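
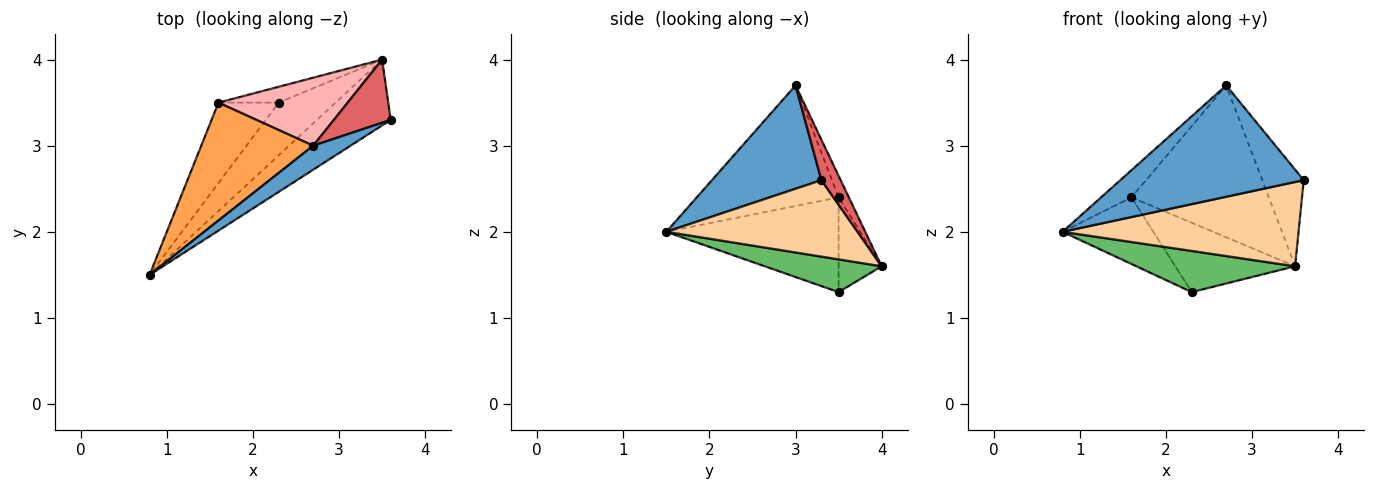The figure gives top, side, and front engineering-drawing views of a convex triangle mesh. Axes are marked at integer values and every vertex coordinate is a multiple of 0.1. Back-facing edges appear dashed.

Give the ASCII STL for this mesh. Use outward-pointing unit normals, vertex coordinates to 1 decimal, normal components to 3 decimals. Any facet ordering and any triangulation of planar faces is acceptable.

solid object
 facet normal 0.504 -0.844 0.182
  outer loop
   vertex 2.7 3.0 3.7
   vertex 0.8 1.5 2.0
   vertex 3.6 3.3 2.6
  endloop
 endfacet
 facet normal -0.771 0.406 -0.491
  outer loop
   vertex 1.6 3.5 2.4
   vertex 2.3 3.5 1.3
   vertex 0.8 1.5 2.0
  endloop
 endfacet
 facet normal -0.724 0.155 0.672
  outer loop
   vertex 1.6 3.5 2.4
   vertex 0.8 1.5 2.0
   vertex 2.7 3.0 3.7
  endloop
 endfacet
 facet normal 0.538 -0.664 -0.519
  outer loop
   vertex 3.5 4.0 1.6
   vertex 3.6 3.3 2.6
   vertex 0.8 1.5 2.0
  endloop
 endfacet
 facet normal 0.413 -0.561 -0.717
  outer loop
   vertex 3.5 4.0 1.6
   vertex 0.8 1.5 2.0
   vertex 2.3 3.5 1.3
  endloop
 endfacet
 facet normal -0.331 0.920 -0.210
  outer loop
   vertex 3.5 4.0 1.6
   vertex 2.3 3.5 1.3
   vertex 1.6 3.5 2.4
  endloop
 endfacet
 facet normal 0.363 0.780 0.510
  outer loop
   vertex 3.5 4.0 1.6
   vertex 2.7 3.0 3.7
   vertex 3.6 3.3 2.6
  endloop
 endfacet
 facet normal -0.068 0.911 0.408
  outer loop
   vertex 3.5 4.0 1.6
   vertex 1.6 3.5 2.4
   vertex 2.7 3.0 3.7
  endloop
 endfacet
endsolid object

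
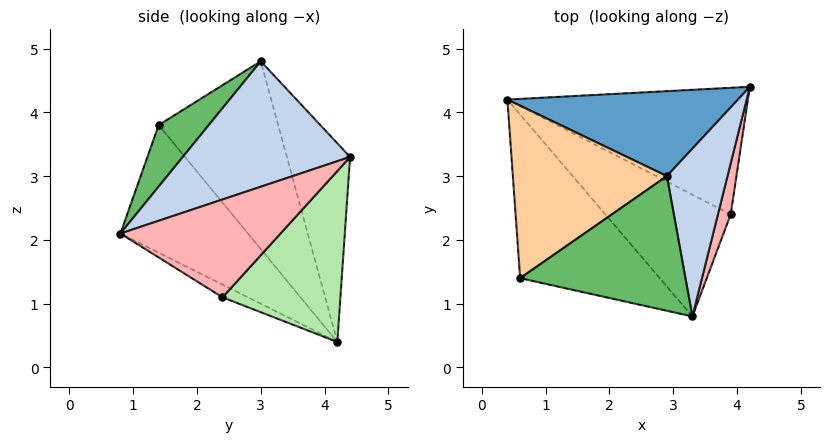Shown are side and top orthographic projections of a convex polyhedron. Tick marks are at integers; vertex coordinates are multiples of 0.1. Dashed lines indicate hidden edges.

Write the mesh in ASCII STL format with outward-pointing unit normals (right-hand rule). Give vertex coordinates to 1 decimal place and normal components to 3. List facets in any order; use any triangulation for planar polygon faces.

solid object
 facet normal -0.376 0.817 0.437
  outer loop
   vertex 2.9 3.0 4.8
   vertex 4.2 4.4 3.3
   vertex 0.4 4.2 0.4
  endloop
 endfacet
 facet normal 0.844 -0.347 0.408
  outer loop
   vertex 2.9 3.0 4.8
   vertex 3.3 0.8 2.1
   vertex 4.2 4.4 3.3
  endloop
 endfacet
 facet normal -0.490 -0.687 -0.537
  outer loop
   vertex 0.6 1.4 3.8
   vertex 0.4 4.2 0.4
   vertex 3.3 0.8 2.1
  endloop
 endfacet
 facet normal -0.629 0.582 0.516
  outer loop
   vertex 0.6 1.4 3.8
   vertex 2.9 3.0 4.8
   vertex 0.4 4.2 0.4
  endloop
 endfacet
 facet normal 0.236 -0.736 0.635
  outer loop
   vertex 0.6 1.4 3.8
   vertex 3.3 0.8 2.1
   vertex 2.9 3.0 4.8
  endloop
 endfacet
 facet normal 0.450 0.629 -0.633
  outer loop
   vertex 3.9 2.4 1.1
   vertex 0.4 4.2 0.4
   vertex 4.2 4.4 3.3
  endloop
 endfacet
 facet normal -0.087 -0.504 -0.859
  outer loop
   vertex 3.9 2.4 1.1
   vertex 3.3 0.8 2.1
   vertex 0.4 4.2 0.4
  endloop
 endfacet
 facet normal 0.952 -0.279 0.124
  outer loop
   vertex 3.9 2.4 1.1
   vertex 4.2 4.4 3.3
   vertex 3.3 0.8 2.1
  endloop
 endfacet
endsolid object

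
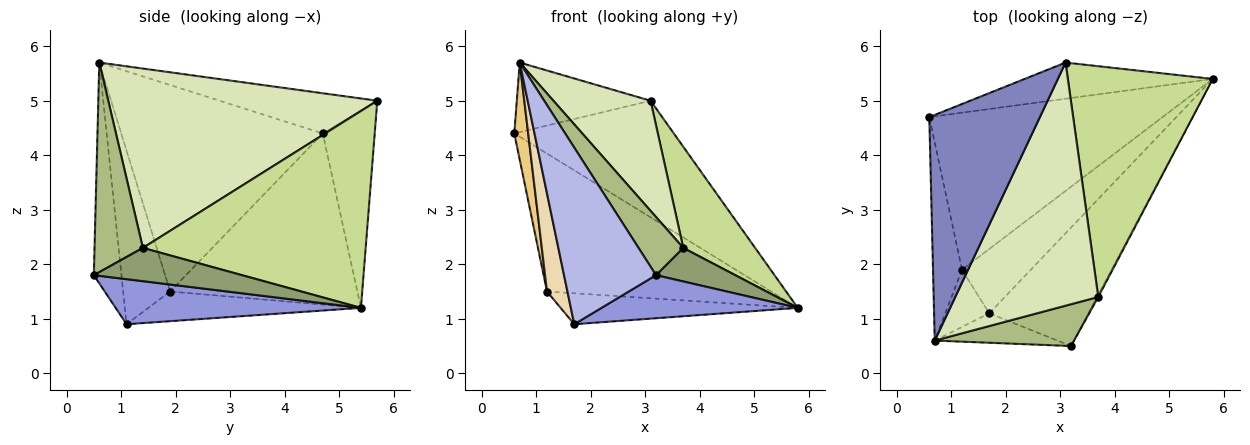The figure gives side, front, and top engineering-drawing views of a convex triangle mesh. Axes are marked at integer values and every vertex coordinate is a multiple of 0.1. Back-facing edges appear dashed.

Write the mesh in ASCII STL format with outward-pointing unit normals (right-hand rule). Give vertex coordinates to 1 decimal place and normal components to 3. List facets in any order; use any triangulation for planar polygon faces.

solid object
 facet normal -0.297 0.912 -0.283
  outer loop
   vertex 3.1 5.7 5.0
   vertex 5.8 5.4 1.2
   vertex 0.6 4.7 4.4
  endloop
 endfacet
 facet normal -0.328 0.278 0.903
  outer loop
   vertex 3.1 5.7 5.0
   vertex 0.6 4.7 4.4
   vertex 0.7 0.6 5.7
  endloop
 endfacet
 facet normal 0.393 -0.314 -0.864
  outer loop
   vertex 1.7 1.1 0.9
   vertex 5.8 5.4 1.2
   vertex 3.2 0.5 1.8
  endloop
 endfacet
 facet normal -0.284 -0.946 -0.158
  outer loop
   vertex 1.7 1.1 0.9
   vertex 3.2 0.5 1.8
   vertex 0.7 0.6 5.7
  endloop
 endfacet
 facet normal 0.881 -0.472 -0.032
  outer loop
   vertex 3.7 1.4 2.3
   vertex 3.2 0.5 1.8
   vertex 5.8 5.4 1.2
  endloop
 endfacet
 facet normal 0.660 -0.610 0.439
  outer loop
   vertex 3.7 1.4 2.3
   vertex 0.7 0.6 5.7
   vertex 3.2 0.5 1.8
  endloop
 endfacet
 facet normal 0.780 -0.251 0.574
  outer loop
   vertex 3.7 1.4 2.3
   vertex 5.8 5.4 1.2
   vertex 3.1 5.7 5.0
  endloop
 endfacet
 facet normal 0.752 -0.272 0.600
  outer loop
   vertex 3.7 1.4 2.3
   vertex 3.1 5.7 5.0
   vertex 0.7 0.6 5.7
  endloop
 endfacet
 facet normal -0.483 0.578 -0.658
  outer loop
   vertex 1.2 1.9 1.5
   vertex 0.6 4.7 4.4
   vertex 5.8 5.4 1.2
  endloop
 endfacet
 facet normal -0.362 0.404 -0.840
  outer loop
   vertex 1.2 1.9 1.5
   vertex 5.8 5.4 1.2
   vertex 1.7 1.1 0.9
  endloop
 endfacet
 facet normal -0.988 -0.068 -0.139
  outer loop
   vertex 1.2 1.9 1.5
   vertex 0.7 0.6 5.7
   vertex 0.6 4.7 4.4
  endloop
 endfacet
 facet normal -0.893 -0.388 -0.227
  outer loop
   vertex 1.2 1.9 1.5
   vertex 1.7 1.1 0.9
   vertex 0.7 0.6 5.7
  endloop
 endfacet
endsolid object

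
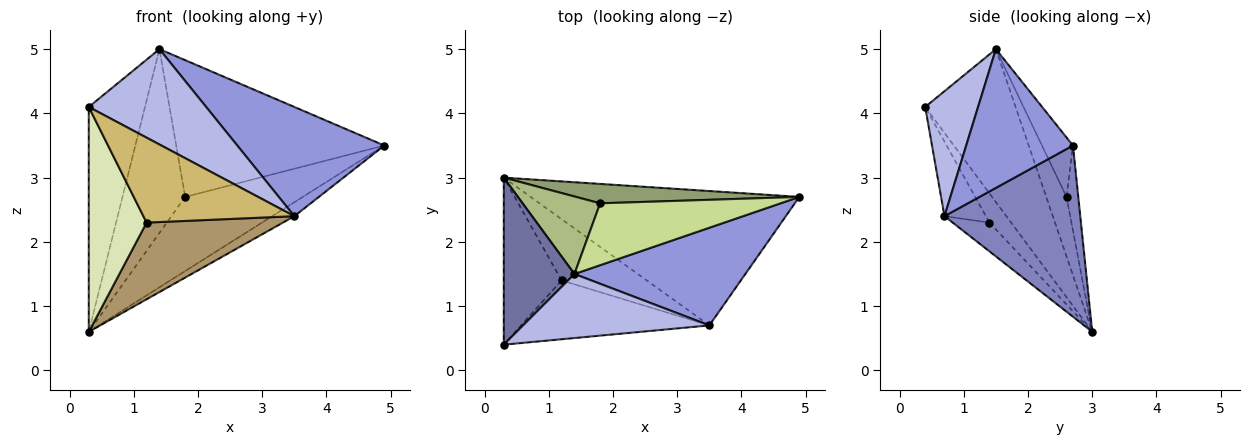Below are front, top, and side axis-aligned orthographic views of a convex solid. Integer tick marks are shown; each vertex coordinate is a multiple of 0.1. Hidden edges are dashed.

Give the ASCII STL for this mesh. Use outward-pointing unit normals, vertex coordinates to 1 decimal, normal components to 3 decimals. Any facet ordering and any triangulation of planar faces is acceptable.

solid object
 facet normal -0.790 0.492 0.365
  outer loop
   vertex 1.4 1.5 5.0
   vertex 0.3 3.0 0.6
   vertex 0.3 0.4 4.1
  endloop
 endfacet
 facet normal 0.535 0.087 -0.840
  outer loop
   vertex 3.5 0.7 2.4
   vertex 0.3 3.0 0.6
   vertex 4.9 2.7 3.5
  endloop
 endfacet
 facet normal 0.476 -0.656 0.586
  outer loop
   vertex 3.5 0.7 2.4
   vertex 4.9 2.7 3.5
   vertex 1.4 1.5 5.0
  endloop
 endfacet
 facet normal 0.350 -0.778 0.522
  outer loop
   vertex 3.5 0.7 2.4
   vertex 1.4 1.5 5.0
   vertex 0.3 0.4 4.1
  endloop
 endfacet
 facet normal -0.096 0.963 0.252
  outer loop
   vertex 1.8 2.6 2.7
   vertex 4.9 2.7 3.5
   vertex 0.3 3.0 0.6
  endloop
 endfacet
 facet normal -0.286 0.883 0.372
  outer loop
   vertex 1.8 2.6 2.7
   vertex 0.3 3.0 0.6
   vertex 1.4 1.5 5.0
  endloop
 endfacet
 facet normal -0.135 0.903 0.408
  outer loop
   vertex 1.8 2.6 2.7
   vertex 1.4 1.5 5.0
   vertex 4.9 2.7 3.5
  endloop
 endfacet
 facet normal -0.288 -0.769 -0.571
  outer loop
   vertex 1.2 1.4 2.3
   vertex 0.3 0.4 4.1
   vertex 0.3 3.0 0.6
  endloop
 endfacet
 facet normal -0.206 -0.765 -0.611
  outer loop
   vertex 1.2 1.4 2.3
   vertex 0.3 3.0 0.6
   vertex 3.5 0.7 2.4
  endloop
 endfacet
 facet normal -0.220 -0.802 -0.555
  outer loop
   vertex 1.2 1.4 2.3
   vertex 3.5 0.7 2.4
   vertex 0.3 0.4 4.1
  endloop
 endfacet
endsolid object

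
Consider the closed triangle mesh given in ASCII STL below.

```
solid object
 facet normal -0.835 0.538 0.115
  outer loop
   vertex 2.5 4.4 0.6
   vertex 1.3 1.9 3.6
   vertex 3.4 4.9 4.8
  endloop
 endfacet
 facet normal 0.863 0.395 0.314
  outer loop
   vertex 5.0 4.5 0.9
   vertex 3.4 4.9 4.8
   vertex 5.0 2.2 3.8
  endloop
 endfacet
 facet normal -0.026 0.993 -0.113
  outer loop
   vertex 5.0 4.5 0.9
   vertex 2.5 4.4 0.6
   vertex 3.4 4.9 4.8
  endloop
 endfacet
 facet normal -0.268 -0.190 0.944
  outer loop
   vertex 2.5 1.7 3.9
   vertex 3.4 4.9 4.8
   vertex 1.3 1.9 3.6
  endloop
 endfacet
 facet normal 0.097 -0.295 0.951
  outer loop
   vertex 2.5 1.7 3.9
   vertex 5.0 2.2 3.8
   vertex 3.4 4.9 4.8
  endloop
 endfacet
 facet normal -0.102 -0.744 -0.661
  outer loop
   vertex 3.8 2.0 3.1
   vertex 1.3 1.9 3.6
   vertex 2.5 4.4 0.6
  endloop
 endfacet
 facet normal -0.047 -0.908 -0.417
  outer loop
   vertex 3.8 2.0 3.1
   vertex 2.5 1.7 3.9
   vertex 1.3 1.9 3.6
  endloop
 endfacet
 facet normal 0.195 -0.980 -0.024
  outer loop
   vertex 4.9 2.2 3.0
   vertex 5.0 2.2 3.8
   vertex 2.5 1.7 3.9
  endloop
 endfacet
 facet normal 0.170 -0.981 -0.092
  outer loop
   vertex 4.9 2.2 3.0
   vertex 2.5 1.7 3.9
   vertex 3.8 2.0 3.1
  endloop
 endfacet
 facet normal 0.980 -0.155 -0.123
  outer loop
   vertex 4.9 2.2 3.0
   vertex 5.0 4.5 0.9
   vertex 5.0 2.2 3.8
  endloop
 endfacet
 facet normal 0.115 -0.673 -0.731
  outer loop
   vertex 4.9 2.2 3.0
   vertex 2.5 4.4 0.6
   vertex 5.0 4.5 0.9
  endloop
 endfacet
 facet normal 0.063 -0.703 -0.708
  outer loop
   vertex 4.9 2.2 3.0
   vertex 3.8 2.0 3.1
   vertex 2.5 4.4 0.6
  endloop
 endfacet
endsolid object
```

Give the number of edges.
18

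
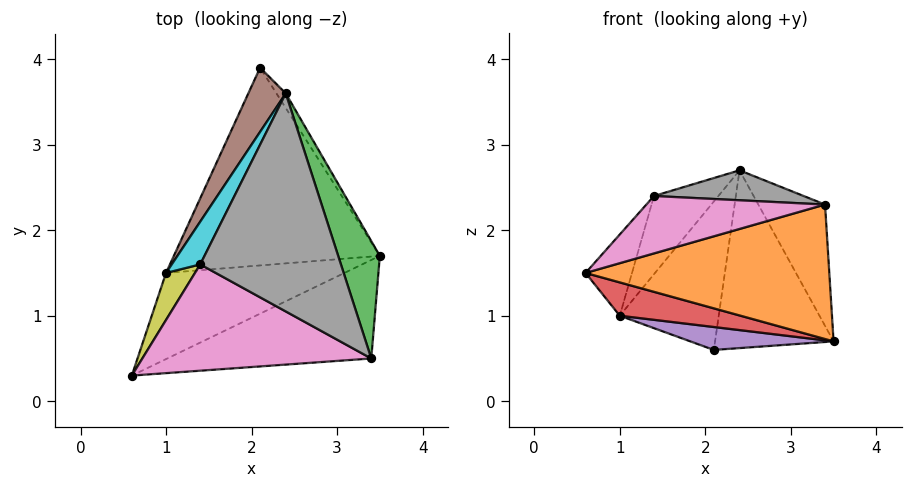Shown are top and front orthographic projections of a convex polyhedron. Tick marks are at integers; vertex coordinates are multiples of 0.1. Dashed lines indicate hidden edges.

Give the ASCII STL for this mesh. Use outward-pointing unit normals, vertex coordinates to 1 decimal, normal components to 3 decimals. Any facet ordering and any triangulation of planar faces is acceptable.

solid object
 facet normal 0.844 0.535 -0.044
  outer loop
   vertex 2.4 3.6 2.7
   vertex 3.5 1.7 0.7
   vertex 2.1 3.9 0.6
  endloop
 endfacet
 facet normal 0.221 -0.787 -0.576
  outer loop
   vertex 3.4 0.5 2.3
   vertex 0.6 0.3 1.5
   vertex 3.5 1.7 0.7
  endloop
 endfacet
 facet normal 0.929 0.266 0.258
  outer loop
   vertex 3.4 0.5 2.3
   vertex 3.5 1.7 0.7
   vertex 2.4 3.6 2.7
  endloop
 endfacet
 facet normal -0.083 -0.360 -0.929
  outer loop
   vertex 1.0 1.5 1.0
   vertex 3.5 1.7 0.7
   vertex 0.6 0.3 1.5
  endloop
 endfacet
 facet normal -0.109 -0.114 -0.987
  outer loop
   vertex 1.0 1.5 1.0
   vertex 2.1 3.9 0.6
   vertex 3.5 1.7 0.7
  endloop
 endfacet
 facet normal -0.881 0.435 0.188
  outer loop
   vertex 1.0 1.5 1.0
   vertex 2.4 3.6 2.7
   vertex 2.1 3.9 0.6
  endloop
 endfacet
 facet normal -0.212 -0.464 0.860
  outer loop
   vertex 1.4 1.6 2.4
   vertex 0.6 0.3 1.5
   vertex 3.4 0.5 2.3
  endloop
 endfacet
 facet normal -0.025 -0.136 0.990
  outer loop
   vertex 1.4 1.6 2.4
   vertex 3.4 0.5 2.3
   vertex 2.4 3.6 2.7
  endloop
 endfacet
 facet normal -0.892 0.392 0.227
  outer loop
   vertex 1.4 1.6 2.4
   vertex 1.0 1.5 1.0
   vertex 0.6 0.3 1.5
  endloop
 endfacet
 facet normal -0.885 0.409 0.224
  outer loop
   vertex 1.4 1.6 2.4
   vertex 2.4 3.6 2.7
   vertex 1.0 1.5 1.0
  endloop
 endfacet
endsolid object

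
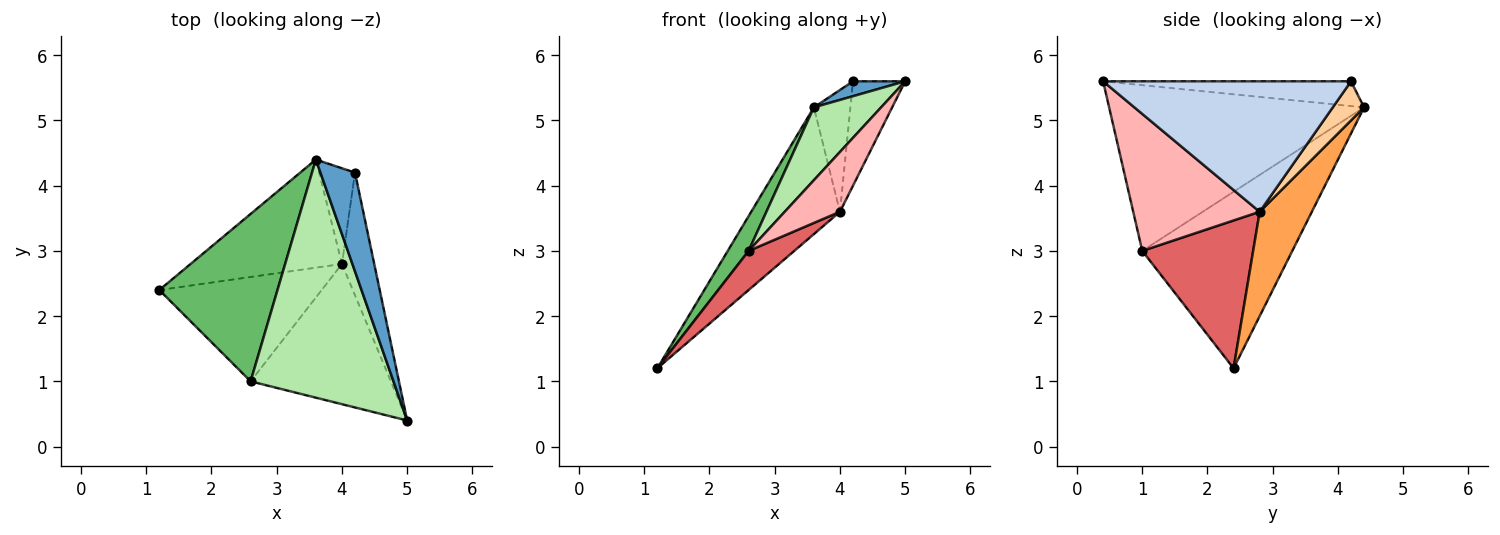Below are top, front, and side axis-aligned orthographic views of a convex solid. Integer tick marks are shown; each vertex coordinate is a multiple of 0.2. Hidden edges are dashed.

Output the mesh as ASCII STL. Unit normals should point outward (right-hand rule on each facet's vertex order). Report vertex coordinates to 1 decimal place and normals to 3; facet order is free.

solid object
 facet normal -0.578 -0.122 0.807
  outer loop
   vertex 3.6 4.4 5.2
   vertex 5.0 0.4 5.6
   vertex 4.2 4.2 5.6
  endloop
 endfacet
 facet normal 0.951 0.200 -0.235
  outer loop
   vertex 4.0 2.8 3.6
   vertex 4.2 4.2 5.6
   vertex 5.0 0.4 5.6
  endloop
 endfacet
 facet normal 0.409 0.694 -0.592
  outer loop
   vertex 4.0 2.8 3.6
   vertex 1.2 2.4 1.2
   vertex 3.6 4.4 5.2
  endloop
 endfacet
 facet normal 0.559 0.652 -0.512
  outer loop
   vertex 4.0 2.8 3.6
   vertex 3.6 4.4 5.2
   vertex 4.2 4.2 5.6
  endloop
 endfacet
 facet normal -0.825 -0.115 0.553
  outer loop
   vertex 2.6 1.0 3.0
   vertex 3.6 4.4 5.2
   vertex 1.2 2.4 1.2
  endloop
 endfacet
 facet normal -0.743 -0.196 0.640
  outer loop
   vertex 2.6 1.0 3.0
   vertex 5.0 0.4 5.6
   vertex 3.6 4.4 5.2
  endloop
 endfacet
 facet normal 0.649 -0.267 -0.712
  outer loop
   vertex 2.6 1.0 3.0
   vertex 1.2 2.4 1.2
   vertex 4.0 2.8 3.6
  endloop
 endfacet
 facet normal 0.668 -0.292 -0.684
  outer loop
   vertex 2.6 1.0 3.0
   vertex 4.0 2.8 3.6
   vertex 5.0 0.4 5.6
  endloop
 endfacet
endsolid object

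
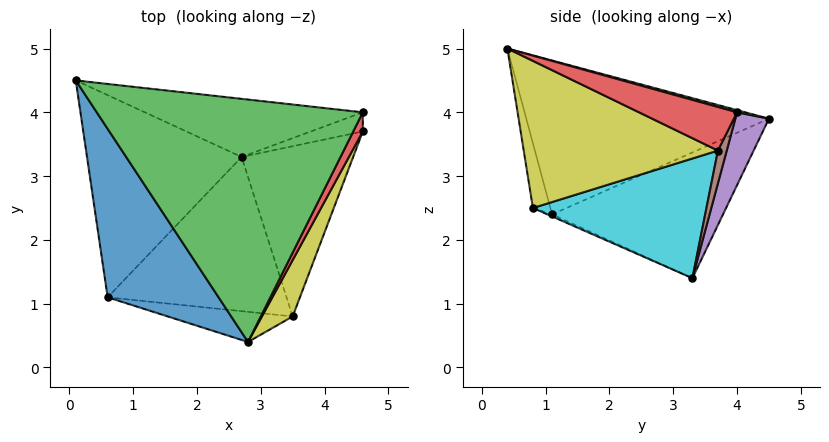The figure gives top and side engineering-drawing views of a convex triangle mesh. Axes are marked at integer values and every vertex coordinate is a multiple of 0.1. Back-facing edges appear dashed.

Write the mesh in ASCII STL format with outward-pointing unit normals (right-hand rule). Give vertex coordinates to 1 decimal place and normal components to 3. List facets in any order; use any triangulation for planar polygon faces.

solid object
 facet normal -0.759 -0.353 0.547
  outer loop
   vertex 0.6 1.1 2.4
   vertex 2.8 0.4 5.0
   vertex 0.1 4.5 3.9
  endloop
 endfacet
 facet normal -0.612 0.242 -0.753
  outer loop
   vertex 0.6 1.1 2.4
   vertex 0.1 4.5 3.9
   vertex 2.7 3.3 1.4
  endloop
 endfacet
 facet normal 0.008 0.264 0.964
  outer loop
   vertex 4.6 4.0 4.0
   vertex 0.1 4.5 3.9
   vertex 2.8 0.4 5.0
  endloop
 endfacet
 facet normal 0.898 -0.394 0.197
  outer loop
   vertex 4.6 4.0 4.0
   vertex 2.8 0.4 5.0
   vertex 4.6 3.7 3.4
  endloop
 endfacet
 facet normal 0.111 0.936 -0.333
  outer loop
   vertex 4.6 4.0 4.0
   vertex 2.7 3.3 1.4
   vertex 0.1 4.5 3.9
  endloop
 endfacet
 facet normal 0.272 0.861 -0.430
  outer loop
   vertex 4.6 4.0 4.0
   vertex 4.6 3.7 3.4
   vertex 2.7 3.3 1.4
  endloop
 endfacet
 facet normal -0.095 -0.978 -0.183
  outer loop
   vertex 3.5 0.8 2.5
   vertex 2.8 0.4 5.0
   vertex 0.6 1.1 2.4
  endloop
 endfacet
 facet normal -0.010 -0.406 -0.914
  outer loop
   vertex 3.5 0.8 2.5
   vertex 0.6 1.1 2.4
   vertex 2.7 3.3 1.4
  endloop
 endfacet
 facet normal 0.898 -0.399 0.188
  outer loop
   vertex 3.5 0.8 2.5
   vertex 4.6 3.7 3.4
   vertex 2.8 0.4 5.0
  endloop
 endfacet
 facet normal 0.730 -0.066 -0.680
  outer loop
   vertex 3.5 0.8 2.5
   vertex 2.7 3.3 1.4
   vertex 4.6 3.7 3.4
  endloop
 endfacet
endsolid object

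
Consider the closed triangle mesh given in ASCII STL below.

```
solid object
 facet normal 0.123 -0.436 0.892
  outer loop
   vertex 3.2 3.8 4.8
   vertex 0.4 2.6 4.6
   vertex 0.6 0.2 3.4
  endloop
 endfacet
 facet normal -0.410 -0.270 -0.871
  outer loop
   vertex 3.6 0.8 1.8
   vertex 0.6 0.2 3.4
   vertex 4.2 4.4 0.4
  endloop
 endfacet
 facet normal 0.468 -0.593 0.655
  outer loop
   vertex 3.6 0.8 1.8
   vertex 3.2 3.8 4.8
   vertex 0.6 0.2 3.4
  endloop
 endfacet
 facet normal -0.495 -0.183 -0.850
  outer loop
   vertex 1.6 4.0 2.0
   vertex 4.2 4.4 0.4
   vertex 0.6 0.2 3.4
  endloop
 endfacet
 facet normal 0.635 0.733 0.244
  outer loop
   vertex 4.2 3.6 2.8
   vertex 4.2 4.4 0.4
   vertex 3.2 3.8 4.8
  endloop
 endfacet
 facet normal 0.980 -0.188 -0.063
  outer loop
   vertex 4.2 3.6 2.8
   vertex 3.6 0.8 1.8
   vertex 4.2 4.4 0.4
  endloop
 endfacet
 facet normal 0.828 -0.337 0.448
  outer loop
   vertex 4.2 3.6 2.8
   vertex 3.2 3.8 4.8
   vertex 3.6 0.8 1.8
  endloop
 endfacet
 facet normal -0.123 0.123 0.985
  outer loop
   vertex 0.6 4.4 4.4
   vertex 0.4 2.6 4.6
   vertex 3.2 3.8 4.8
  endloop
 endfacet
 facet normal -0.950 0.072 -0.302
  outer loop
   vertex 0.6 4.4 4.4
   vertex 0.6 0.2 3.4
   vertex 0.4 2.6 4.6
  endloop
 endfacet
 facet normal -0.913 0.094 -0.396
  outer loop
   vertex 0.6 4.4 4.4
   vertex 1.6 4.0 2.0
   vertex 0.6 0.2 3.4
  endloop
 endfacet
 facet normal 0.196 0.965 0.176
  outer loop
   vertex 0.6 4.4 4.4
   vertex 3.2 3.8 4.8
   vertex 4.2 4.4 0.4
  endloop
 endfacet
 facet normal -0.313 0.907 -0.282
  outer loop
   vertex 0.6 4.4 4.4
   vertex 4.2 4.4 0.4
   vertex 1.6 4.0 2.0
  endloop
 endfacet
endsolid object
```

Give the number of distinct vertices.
8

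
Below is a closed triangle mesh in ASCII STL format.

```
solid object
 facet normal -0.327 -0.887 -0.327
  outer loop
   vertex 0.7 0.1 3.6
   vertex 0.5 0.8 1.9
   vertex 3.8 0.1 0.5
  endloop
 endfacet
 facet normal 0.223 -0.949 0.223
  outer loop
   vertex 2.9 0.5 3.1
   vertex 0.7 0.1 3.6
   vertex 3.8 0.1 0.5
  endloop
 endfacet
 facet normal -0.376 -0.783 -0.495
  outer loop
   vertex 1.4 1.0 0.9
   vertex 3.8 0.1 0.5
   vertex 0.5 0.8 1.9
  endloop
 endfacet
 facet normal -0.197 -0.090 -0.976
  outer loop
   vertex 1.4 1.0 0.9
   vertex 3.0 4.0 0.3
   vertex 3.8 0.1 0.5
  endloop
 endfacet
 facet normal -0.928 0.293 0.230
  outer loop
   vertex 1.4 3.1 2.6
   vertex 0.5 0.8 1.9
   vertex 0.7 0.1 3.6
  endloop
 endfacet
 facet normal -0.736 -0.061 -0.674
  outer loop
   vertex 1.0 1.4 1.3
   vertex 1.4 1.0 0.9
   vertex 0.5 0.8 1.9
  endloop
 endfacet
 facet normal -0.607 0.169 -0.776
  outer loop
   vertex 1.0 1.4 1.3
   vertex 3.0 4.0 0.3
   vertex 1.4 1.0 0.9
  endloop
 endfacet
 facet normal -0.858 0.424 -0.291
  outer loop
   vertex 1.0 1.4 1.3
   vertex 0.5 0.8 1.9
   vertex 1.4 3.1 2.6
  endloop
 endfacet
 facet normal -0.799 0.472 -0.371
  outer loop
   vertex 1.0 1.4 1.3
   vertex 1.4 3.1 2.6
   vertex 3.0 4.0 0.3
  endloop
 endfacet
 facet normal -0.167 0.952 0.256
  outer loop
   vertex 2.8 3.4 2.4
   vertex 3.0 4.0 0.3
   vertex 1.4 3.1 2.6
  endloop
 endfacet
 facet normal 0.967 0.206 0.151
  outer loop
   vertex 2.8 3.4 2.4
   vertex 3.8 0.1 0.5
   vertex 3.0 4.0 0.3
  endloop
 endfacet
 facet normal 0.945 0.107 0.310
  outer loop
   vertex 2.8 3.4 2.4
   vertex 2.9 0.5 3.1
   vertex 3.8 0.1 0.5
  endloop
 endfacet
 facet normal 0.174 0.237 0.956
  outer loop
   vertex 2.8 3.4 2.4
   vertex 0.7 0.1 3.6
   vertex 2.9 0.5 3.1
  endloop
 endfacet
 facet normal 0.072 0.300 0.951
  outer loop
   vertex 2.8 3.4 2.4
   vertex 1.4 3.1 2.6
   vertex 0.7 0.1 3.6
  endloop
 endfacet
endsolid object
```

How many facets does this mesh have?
14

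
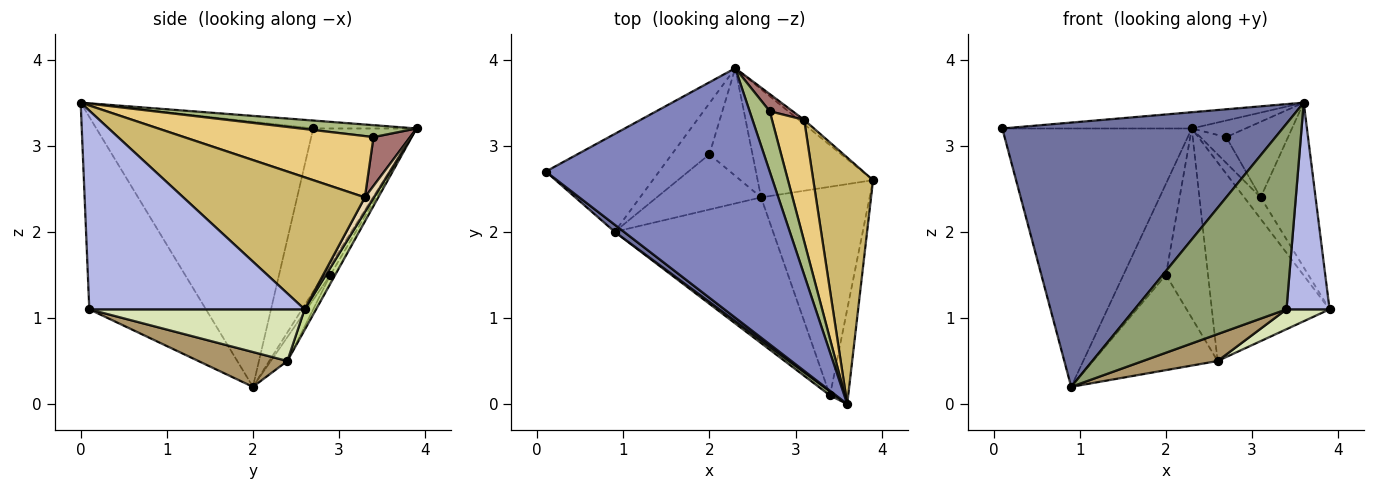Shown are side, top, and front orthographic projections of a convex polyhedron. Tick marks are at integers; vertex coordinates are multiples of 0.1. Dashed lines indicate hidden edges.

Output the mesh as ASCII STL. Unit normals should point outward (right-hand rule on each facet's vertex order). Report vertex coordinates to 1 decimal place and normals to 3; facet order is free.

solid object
 facet normal -0.612 -0.791 0.021
  outer loop
   vertex 0.9 2.0 0.2
   vertex 3.6 0.0 3.5
   vertex 0.1 2.7 3.2
  endloop
 endfacet
 facet normal -0.035 0.065 0.997
  outer loop
   vertex 2.3 3.9 3.2
   vertex 0.1 2.7 3.2
   vertex 3.6 0.0 3.5
  endloop
 endfacet
 facet normal -0.454 0.833 -0.316
  outer loop
   vertex 2.3 3.9 3.2
   vertex 0.9 2.0 0.2
   vertex 0.1 2.7 3.2
  endloop
 endfacet
 facet normal 0.977 -0.195 -0.090
  outer loop
   vertex 3.4 0.1 1.1
   vertex 3.9 2.6 1.1
   vertex 3.6 0.0 3.5
  endloop
 endfacet
 facet normal -0.609 -0.793 0.018
  outer loop
   vertex 3.4 0.1 1.1
   vertex 3.6 0.0 3.5
   vertex 0.9 2.0 0.2
  endloop
 endfacet
 facet normal 0.497 0.230 0.837
  outer loop
   vertex 2.7 3.4 3.1
   vertex 2.3 3.9 3.2
   vertex 3.6 0.0 3.5
  endloop
 endfacet
 facet normal 0.085 0.875 -0.477
  outer loop
   vertex 2.6 2.4 0.5
   vertex 2.3 3.9 3.2
   vertex 3.9 2.6 1.1
  endloop
 endfacet
 facet normal 0.428 -0.086 -0.900
  outer loop
   vertex 2.6 2.4 0.5
   vertex 3.9 2.6 1.1
   vertex 3.4 0.1 1.1
  endloop
 endfacet
 facet normal 0.211 -0.177 -0.961
  outer loop
   vertex 2.6 2.4 0.5
   vertex 3.4 0.1 1.1
   vertex 0.9 2.0 0.2
  endloop
 endfacet
 facet normal 0.878 0.266 0.398
  outer loop
   vertex 3.1 3.3 2.4
   vertex 3.6 0.0 3.5
   vertex 3.9 2.6 1.1
  endloop
 endfacet
 facet normal 0.851 0.278 0.446
  outer loop
   vertex 3.1 3.3 2.4
   vertex 2.7 3.4 3.1
   vertex 3.6 0.0 3.5
  endloop
 endfacet
 facet normal 0.475 0.863 -0.173
  outer loop
   vertex 3.1 3.3 2.4
   vertex 3.9 2.6 1.1
   vertex 2.3 3.9 3.2
  endloop
 endfacet
 facet normal 0.763 0.538 0.359
  outer loop
   vertex 3.1 3.3 2.4
   vertex 2.3 3.9 3.2
   vertex 2.7 3.4 3.1
  endloop
 endfacet
 facet normal -0.134 0.864 -0.485
  outer loop
   vertex 2.0 2.9 1.5
   vertex 0.9 2.0 0.2
   vertex 2.3 3.9 3.2
  endloop
 endfacet
 facet normal -0.114 0.859 -0.498
  outer loop
   vertex 2.0 2.9 1.5
   vertex 2.6 2.4 0.5
   vertex 0.9 2.0 0.2
  endloop
 endfacet
 facet normal -0.098 0.865 -0.492
  outer loop
   vertex 2.0 2.9 1.5
   vertex 2.3 3.9 3.2
   vertex 2.6 2.4 0.5
  endloop
 endfacet
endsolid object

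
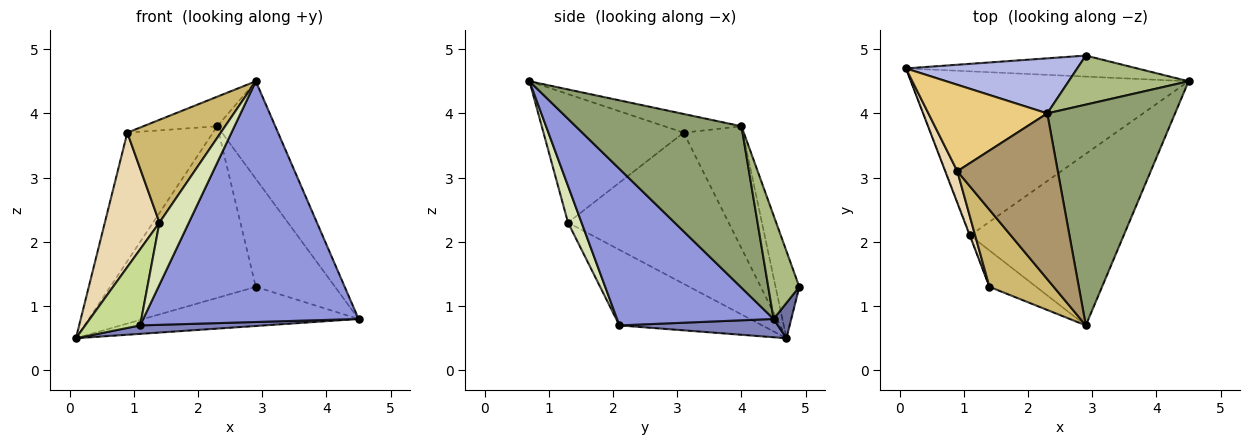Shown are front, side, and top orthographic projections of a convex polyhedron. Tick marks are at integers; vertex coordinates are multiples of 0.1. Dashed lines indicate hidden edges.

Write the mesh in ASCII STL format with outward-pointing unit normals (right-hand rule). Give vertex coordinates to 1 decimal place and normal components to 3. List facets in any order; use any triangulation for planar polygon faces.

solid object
 facet normal 0.072 0.879 -0.472
  outer loop
   vertex 2.9 4.9 1.3
   vertex 4.5 4.5 0.8
   vertex 0.1 4.7 0.5
  endloop
 endfacet
 facet normal 0.066 -0.051 -0.997
  outer loop
   vertex 1.1 2.1 0.7
   vertex 0.1 4.7 0.5
   vertex 4.5 4.5 0.8
  endloop
 endfacet
 facet normal 0.509 -0.701 -0.499
  outer loop
   vertex 1.1 2.1 0.7
   vertex 4.5 4.5 0.8
   vertex 2.9 0.7 4.5
  endloop
 endfacet
 facet normal -0.153 0.941 0.302
  outer loop
   vertex 2.3 4.0 3.8
   vertex 2.9 4.9 1.3
   vertex 0.1 4.7 0.5
  endloop
 endfacet
 facet normal 0.756 0.264 0.599
  outer loop
   vertex 2.3 4.0 3.8
   vertex 2.9 0.7 4.5
   vertex 4.5 4.5 0.8
  endloop
 endfacet
 facet normal 0.336 0.858 0.389
  outer loop
   vertex 2.3 4.0 3.8
   vertex 4.5 4.5 0.8
   vertex 2.9 4.9 1.3
  endloop
 endfacet
 facet normal -0.933 -0.359 -0.005
  outer loop
   vertex 1.4 1.3 2.3
   vertex 0.1 4.7 0.5
   vertex 1.1 2.1 0.7
  endloop
 endfacet
 facet normal 0.369 -0.802 -0.470
  outer loop
   vertex 1.4 1.3 2.3
   vertex 1.1 2.1 0.7
   vertex 2.9 0.7 4.5
  endloop
 endfacet
 facet normal -0.180 0.173 0.968
  outer loop
   vertex 0.9 3.1 3.7
   vertex 2.9 0.7 4.5
   vertex 2.3 4.0 3.8
  endloop
 endfacet
 facet normal -0.768 -0.512 0.384
  outer loop
   vertex 0.9 3.1 3.7
   vertex 1.4 1.3 2.3
   vertex 2.9 0.7 4.5
  endloop
 endfacet
 facet normal -0.497 0.720 0.484
  outer loop
   vertex 0.9 3.1 3.7
   vertex 2.3 4.0 3.8
   vertex 0.1 4.7 0.5
  endloop
 endfacet
 facet normal -0.944 -0.321 0.076
  outer loop
   vertex 0.9 3.1 3.7
   vertex 0.1 4.7 0.5
   vertex 1.4 1.3 2.3
  endloop
 endfacet
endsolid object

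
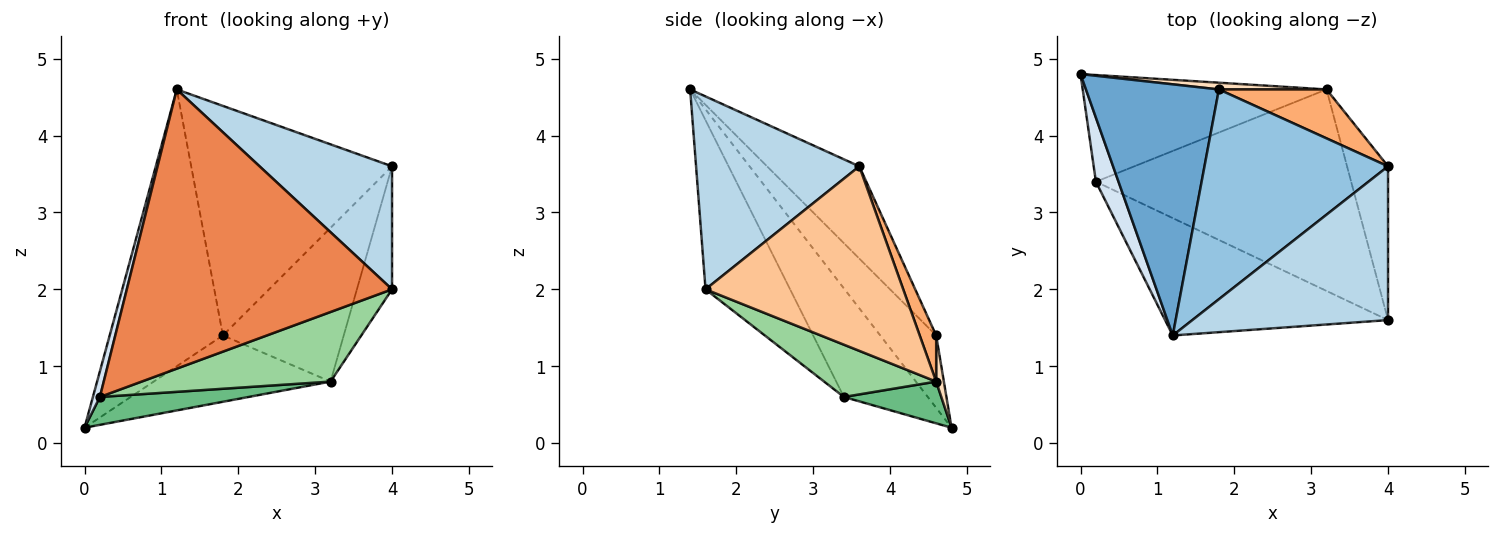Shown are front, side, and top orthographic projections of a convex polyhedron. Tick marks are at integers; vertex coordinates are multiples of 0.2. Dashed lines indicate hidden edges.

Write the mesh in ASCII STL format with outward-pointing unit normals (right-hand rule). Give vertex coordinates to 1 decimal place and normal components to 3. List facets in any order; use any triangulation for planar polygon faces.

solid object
 facet normal -0.343 0.696 0.631
  outer loop
   vertex 1.8 4.6 1.4
   vertex 0.0 4.8 0.2
   vertex 1.2 1.4 4.6
  endloop
 endfacet
 facet normal -0.321 0.699 0.639
  outer loop
   vertex 1.8 4.6 1.4
   vertex 1.2 1.4 4.6
   vertex 4.0 3.6 3.6
  endloop
 endfacet
 facet normal 0.610 -0.495 0.619
  outer loop
   vertex 4.0 1.6 2.0
   vertex 4.0 3.6 3.6
   vertex 1.2 1.4 4.6
  endloop
 endfacet
 facet normal -0.976 -0.081 0.203
  outer loop
   vertex 0.2 3.4 0.6
   vertex 1.2 1.4 4.6
   vertex 0.0 4.8 0.2
  endloop
 endfacet
 facet normal -0.282 -0.884 -0.372
  outer loop
   vertex 0.2 3.4 0.6
   vertex 4.0 1.6 2.0
   vertex 1.2 1.4 4.6
  endloop
 endfacet
 facet normal 0.129 0.945 0.301
  outer loop
   vertex 3.2 4.6 0.8
   vertex 1.8 4.6 1.4
   vertex 4.0 3.6 3.6
  endloop
 endfacet
 facet normal 0.962 0.171 -0.214
  outer loop
   vertex 3.2 4.6 0.8
   vertex 4.0 3.6 3.6
   vertex 4.0 1.6 2.0
  endloop
 endfacet
 facet normal 0.043 0.994 0.101
  outer loop
   vertex 3.2 4.6 0.8
   vertex 0.0 4.8 0.2
   vertex 1.8 4.6 1.4
  endloop
 endfacet
 facet normal 0.163 -0.249 -0.955
  outer loop
   vertex 3.2 4.6 0.8
   vertex 0.2 3.4 0.6
   vertex 0.0 4.8 0.2
  endloop
 endfacet
 facet normal 0.190 -0.321 -0.928
  outer loop
   vertex 3.2 4.6 0.8
   vertex 4.0 1.6 2.0
   vertex 0.2 3.4 0.6
  endloop
 endfacet
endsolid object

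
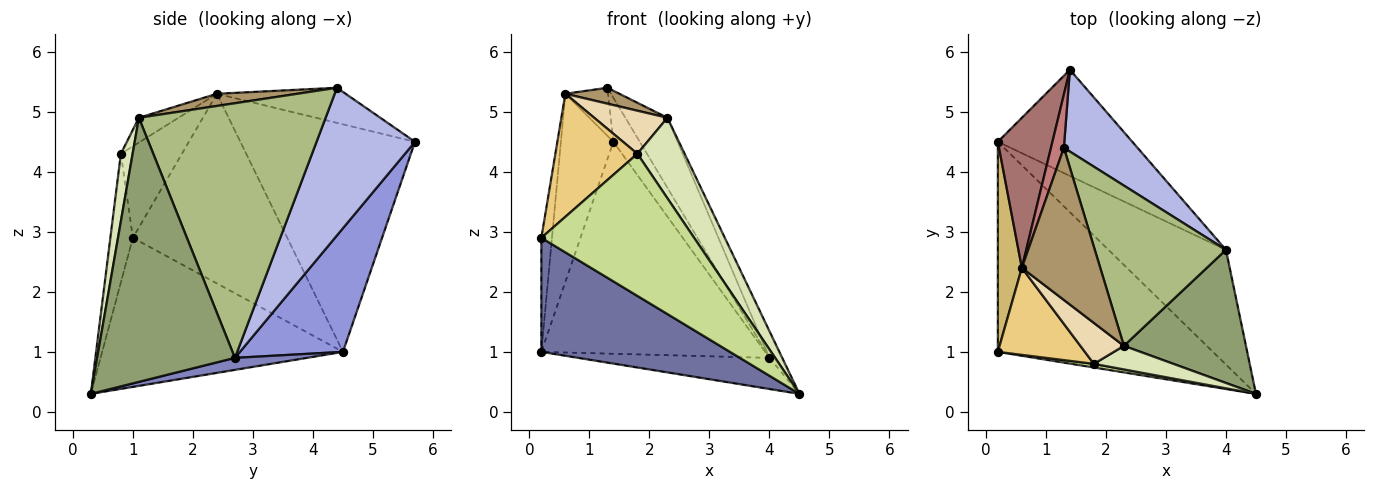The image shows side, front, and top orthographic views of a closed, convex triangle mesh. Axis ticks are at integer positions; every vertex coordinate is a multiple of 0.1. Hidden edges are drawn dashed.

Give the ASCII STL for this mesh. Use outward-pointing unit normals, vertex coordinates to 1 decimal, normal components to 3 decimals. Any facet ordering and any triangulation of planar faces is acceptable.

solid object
 facet normal -0.520 -0.407 -0.751
  outer loop
   vertex 0.2 1.0 2.9
   vertex 0.2 4.5 1.0
   vertex 4.5 0.3 0.3
  endloop
 endfacet
 facet normal 0.098 0.261 -0.960
  outer loop
   vertex 4.0 2.7 0.9
   vertex 4.5 0.3 0.3
   vertex 0.2 4.5 1.0
  endloop
 endfacet
 facet normal 0.381 0.827 -0.414
  outer loop
   vertex 4.0 2.7 0.9
   vertex 0.2 4.5 1.0
   vertex 1.4 5.7 4.5
  endloop
 endfacet
 facet normal 0.870 0.233 0.434
  outer loop
   vertex 4.0 2.7 0.9
   vertex 1.4 5.7 4.5
   vertex 1.3 4.4 5.4
  endloop
 endfacet
 facet normal 0.905 0.084 0.418
  outer loop
   vertex 2.3 1.1 4.9
   vertex 4.5 0.3 0.3
   vertex 4.0 2.7 0.9
  endloop
 endfacet
 facet normal 0.872 0.196 0.449
  outer loop
   vertex 2.3 1.1 4.9
   vertex 4.0 2.7 0.9
   vertex 1.3 4.4 5.4
  endloop
 endfacet
 facet normal -0.146 -0.989 0.025
  outer loop
   vertex 1.8 0.8 4.3
   vertex 0.2 1.0 2.9
   vertex 4.5 0.3 0.3
  endloop
 endfacet
 facet normal 0.232 -0.933 0.273
  outer loop
   vertex 1.8 0.8 4.3
   vertex 4.5 0.3 0.3
   vertex 2.3 1.1 4.9
  endloop
 endfacet
 facet normal 0.153 -0.103 0.983
  outer loop
   vertex 0.6 2.4 5.3
   vertex 2.3 1.1 4.9
   vertex 1.3 4.4 5.4
  endloop
 endfacet
 facet normal -0.990 0.068 0.125
  outer loop
   vertex 0.6 2.4 5.3
   vertex 0.2 4.5 1.0
   vertex 0.2 1.0 2.9
  endloop
 endfacet
 facet normal -0.519 -0.698 0.494
  outer loop
   vertex 0.6 2.4 5.3
   vertex 0.2 1.0 2.9
   vertex 1.8 0.8 4.3
  endloop
 endfacet
 facet normal -0.365 -0.675 0.642
  outer loop
   vertex 0.6 2.4 5.3
   vertex 1.8 0.8 4.3
   vertex 2.3 1.1 4.9
  endloop
 endfacet
 facet normal -0.933 0.281 0.224
  outer loop
   vertex 0.6 2.4 5.3
   vertex 1.4 5.7 4.5
   vertex 0.2 4.5 1.0
  endloop
 endfacet
 facet normal -0.896 0.297 0.330
  outer loop
   vertex 0.6 2.4 5.3
   vertex 1.3 4.4 5.4
   vertex 1.4 5.7 4.5
  endloop
 endfacet
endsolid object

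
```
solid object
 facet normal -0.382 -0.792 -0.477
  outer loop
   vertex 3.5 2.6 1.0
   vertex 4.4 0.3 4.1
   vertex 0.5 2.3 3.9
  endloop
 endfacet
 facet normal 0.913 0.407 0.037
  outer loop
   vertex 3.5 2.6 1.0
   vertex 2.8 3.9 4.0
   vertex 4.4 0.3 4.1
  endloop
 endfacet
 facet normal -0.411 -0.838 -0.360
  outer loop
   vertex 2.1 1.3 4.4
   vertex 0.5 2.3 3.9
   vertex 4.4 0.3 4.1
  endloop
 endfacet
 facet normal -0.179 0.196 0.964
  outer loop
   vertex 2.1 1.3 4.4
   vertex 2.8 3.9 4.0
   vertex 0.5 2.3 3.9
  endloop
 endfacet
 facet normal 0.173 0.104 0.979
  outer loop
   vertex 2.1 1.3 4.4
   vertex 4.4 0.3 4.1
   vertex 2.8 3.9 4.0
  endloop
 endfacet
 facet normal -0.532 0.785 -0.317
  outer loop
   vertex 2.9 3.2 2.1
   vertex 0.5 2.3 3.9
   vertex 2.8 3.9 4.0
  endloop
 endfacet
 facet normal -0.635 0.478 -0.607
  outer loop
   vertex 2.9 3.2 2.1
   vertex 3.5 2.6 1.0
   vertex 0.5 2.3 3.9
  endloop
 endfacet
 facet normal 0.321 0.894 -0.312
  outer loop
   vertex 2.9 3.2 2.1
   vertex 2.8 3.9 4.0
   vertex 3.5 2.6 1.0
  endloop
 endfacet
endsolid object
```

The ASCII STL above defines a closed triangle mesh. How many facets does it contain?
8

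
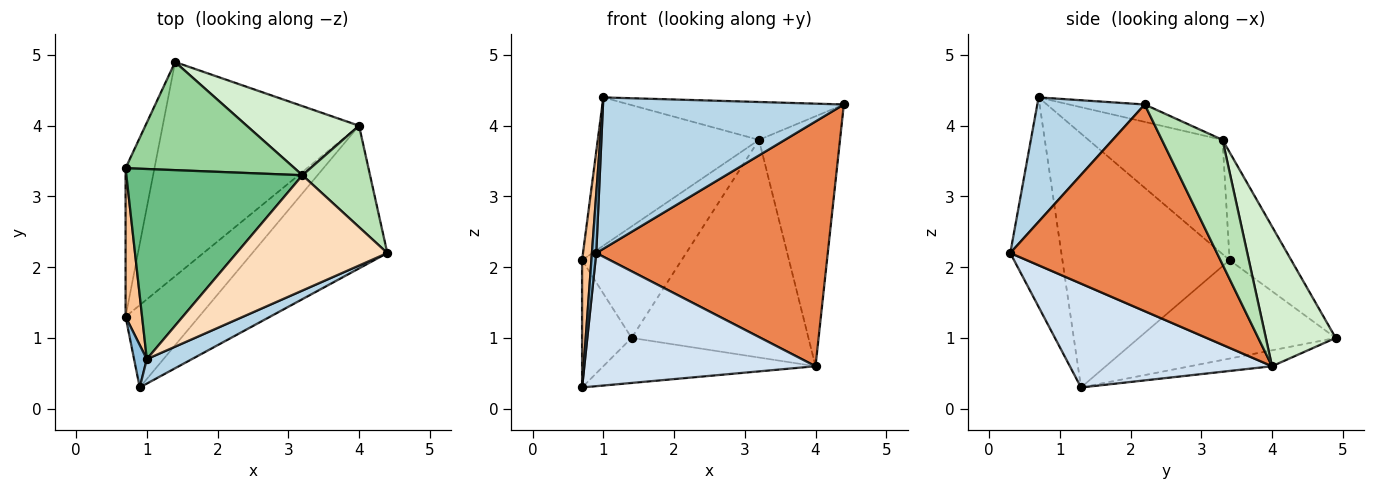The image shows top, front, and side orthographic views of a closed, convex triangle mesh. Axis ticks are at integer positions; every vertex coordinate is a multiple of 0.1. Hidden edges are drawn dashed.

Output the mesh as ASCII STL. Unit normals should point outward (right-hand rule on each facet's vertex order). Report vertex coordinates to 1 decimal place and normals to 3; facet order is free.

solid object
 facet normal -0.079 0.205 -0.976
  outer loop
   vertex 4.0 4.0 0.6
   vertex 0.7 1.3 0.3
   vertex 1.4 4.9 1.0
  endloop
 endfacet
 facet normal -0.995 -0.084 0.060
  outer loop
   vertex 0.9 0.3 2.2
   vertex 1.0 0.7 4.4
   vertex 0.7 1.3 0.3
  endloop
 endfacet
 facet normal 0.403 -0.904 0.146
  outer loop
   vertex 0.9 0.3 2.2
   vertex 4.4 2.2 4.3
   vertex 1.0 0.7 4.4
  endloop
 endfacet
 facet normal 0.597 -0.682 -0.422
  outer loop
   vertex 0.9 0.3 2.2
   vertex 0.7 1.3 0.3
   vertex 4.0 4.0 0.6
  endloop
 endfacet
 facet normal 0.611 -0.684 -0.399
  outer loop
   vertex 0.9 0.3 2.2
   vertex 4.0 4.0 0.6
   vertex 4.4 2.2 4.3
  endloop
 endfacet
 facet normal -0.933 0.235 -0.274
  outer loop
   vertex 0.7 3.4 2.1
   vertex 1.4 4.9 1.0
   vertex 0.7 1.3 0.3
  endloop
 endfacet
 facet normal -0.996 -0.056 0.065
  outer loop
   vertex 0.7 3.4 2.1
   vertex 0.7 1.3 0.3
   vertex 1.0 0.7 4.4
  endloop
 endfacet
 facet normal -0.109 0.310 0.944
  outer loop
   vertex 3.2 3.3 3.8
   vertex 1.0 0.7 4.4
   vertex 4.4 2.2 4.3
  endloop
 endfacet
 facet normal -0.455 0.547 0.702
  outer loop
   vertex 3.2 3.3 3.8
   vertex 0.7 3.4 2.1
   vertex 1.0 0.7 4.4
  endloop
 endfacet
 facet normal -0.406 0.656 0.636
  outer loop
   vertex 3.2 3.3 3.8
   vertex 1.4 4.9 1.0
   vertex 0.7 3.4 2.1
  endloop
 endfacet
 facet normal 0.569 0.762 0.309
  outer loop
   vertex 3.2 3.3 3.8
   vertex 4.4 2.2 4.3
   vertex 4.0 4.0 0.6
  endloop
 endfacet
 facet normal 0.352 0.892 0.283
  outer loop
   vertex 3.2 3.3 3.8
   vertex 4.0 4.0 0.6
   vertex 1.4 4.9 1.0
  endloop
 endfacet
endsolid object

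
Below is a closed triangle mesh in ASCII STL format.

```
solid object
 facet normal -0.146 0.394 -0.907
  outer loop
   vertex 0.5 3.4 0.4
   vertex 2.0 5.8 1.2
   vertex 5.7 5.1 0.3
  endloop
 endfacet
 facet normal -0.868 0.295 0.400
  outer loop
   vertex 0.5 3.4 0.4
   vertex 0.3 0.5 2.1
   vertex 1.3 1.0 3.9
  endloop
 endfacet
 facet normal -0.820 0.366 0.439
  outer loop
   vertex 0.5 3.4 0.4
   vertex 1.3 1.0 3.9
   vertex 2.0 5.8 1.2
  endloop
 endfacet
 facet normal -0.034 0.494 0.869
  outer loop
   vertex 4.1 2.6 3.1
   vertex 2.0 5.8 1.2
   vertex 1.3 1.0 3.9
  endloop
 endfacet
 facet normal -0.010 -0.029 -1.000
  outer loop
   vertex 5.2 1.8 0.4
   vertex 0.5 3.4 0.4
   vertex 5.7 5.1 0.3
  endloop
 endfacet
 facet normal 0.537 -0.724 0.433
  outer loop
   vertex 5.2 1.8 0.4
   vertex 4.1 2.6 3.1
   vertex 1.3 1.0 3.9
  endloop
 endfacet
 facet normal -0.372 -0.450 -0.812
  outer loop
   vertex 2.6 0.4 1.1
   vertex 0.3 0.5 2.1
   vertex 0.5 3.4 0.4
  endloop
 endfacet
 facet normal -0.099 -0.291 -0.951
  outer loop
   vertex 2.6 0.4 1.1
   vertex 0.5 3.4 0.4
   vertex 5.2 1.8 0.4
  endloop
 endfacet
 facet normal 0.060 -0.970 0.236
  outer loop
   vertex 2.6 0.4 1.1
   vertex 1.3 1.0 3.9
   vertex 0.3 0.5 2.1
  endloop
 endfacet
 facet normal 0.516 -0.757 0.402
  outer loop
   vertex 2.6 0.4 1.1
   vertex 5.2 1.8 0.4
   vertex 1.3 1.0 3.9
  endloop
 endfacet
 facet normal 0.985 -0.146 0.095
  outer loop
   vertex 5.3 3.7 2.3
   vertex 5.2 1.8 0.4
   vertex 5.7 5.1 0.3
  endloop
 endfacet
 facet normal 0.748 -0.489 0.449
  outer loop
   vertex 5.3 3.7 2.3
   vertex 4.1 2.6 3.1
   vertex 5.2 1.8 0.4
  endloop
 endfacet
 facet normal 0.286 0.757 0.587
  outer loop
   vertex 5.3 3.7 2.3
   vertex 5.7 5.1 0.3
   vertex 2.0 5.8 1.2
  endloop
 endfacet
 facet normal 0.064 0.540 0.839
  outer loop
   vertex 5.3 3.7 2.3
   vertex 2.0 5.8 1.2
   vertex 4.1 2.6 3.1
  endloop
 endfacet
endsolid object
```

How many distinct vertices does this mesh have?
9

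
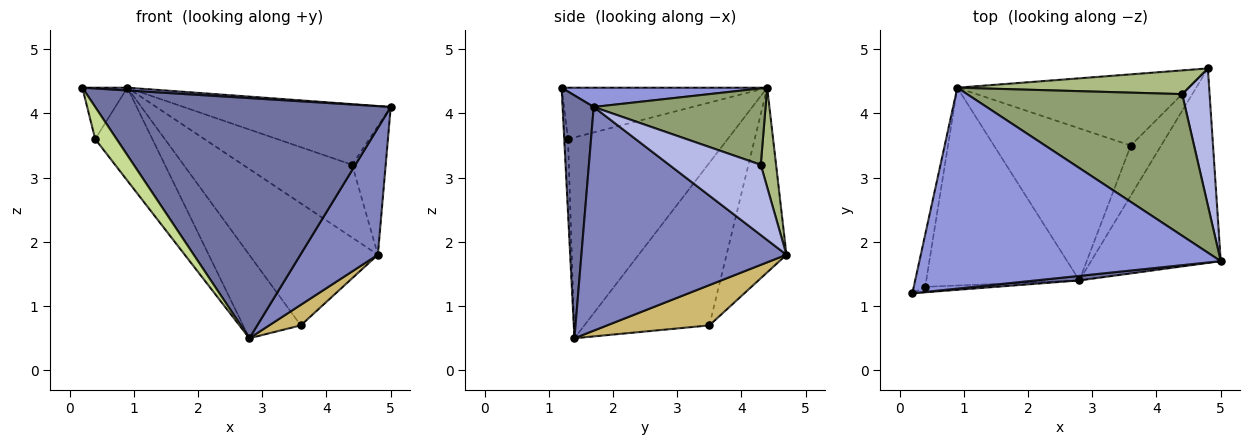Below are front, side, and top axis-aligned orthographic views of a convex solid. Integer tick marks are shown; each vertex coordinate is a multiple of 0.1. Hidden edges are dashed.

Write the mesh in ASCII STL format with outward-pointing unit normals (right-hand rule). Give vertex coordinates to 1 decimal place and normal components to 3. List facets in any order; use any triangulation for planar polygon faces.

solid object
 facet normal 0.105 -0.994 0.019
  outer loop
   vertex 2.8 1.4 0.5
   vertex 5.0 1.7 4.1
   vertex 0.2 1.2 4.4
  endloop
 endfacet
 facet normal 0.822 -0.311 -0.477
  outer loop
   vertex 2.8 1.4 0.5
   vertex 4.8 4.7 1.8
   vertex 5.0 1.7 4.1
  endloop
 endfacet
 facet normal 0.064 -0.014 0.998
  outer loop
   vertex 0.9 4.4 4.4
   vertex 0.2 1.2 4.4
   vertex 5.0 1.7 4.1
  endloop
 endfacet
 facet normal 0.882 0.323 0.344
  outer loop
   vertex 4.4 4.3 3.2
   vertex 5.0 1.7 4.1
   vertex 4.8 4.7 1.8
  endloop
 endfacet
 facet normal 0.310 0.374 0.874
  outer loop
   vertex 4.4 4.3 3.2
   vertex 0.9 4.4 4.4
   vertex 5.0 1.7 4.1
  endloop
 endfacet
 facet normal 0.132 0.942 0.307
  outer loop
   vertex 4.4 4.3 3.2
   vertex 4.8 4.7 1.8
   vertex 0.9 4.4 4.4
  endloop
 endfacet
 facet normal -0.172 -0.971 -0.164
  outer loop
   vertex 0.4 1.3 3.6
   vertex 2.8 1.4 0.5
   vertex 0.2 1.2 4.4
  endloop
 endfacet
 facet normal -0.955 0.209 -0.213
  outer loop
   vertex 0.4 1.3 3.6
   vertex 0.2 1.2 4.4
   vertex 0.9 4.4 4.4
  endloop
 endfacet
 facet normal -0.765 0.274 -0.583
  outer loop
   vertex 0.4 1.3 3.6
   vertex 0.9 4.4 4.4
   vertex 2.8 1.4 0.5
  endloop
 endfacet
 facet normal 0.775 -0.240 -0.584
  outer loop
   vertex 3.6 3.5 0.7
   vertex 4.8 4.7 1.8
   vertex 2.8 1.4 0.5
  endloop
 endfacet
 facet normal -0.373 0.802 -0.467
  outer loop
   vertex 3.6 3.5 0.7
   vertex 0.9 4.4 4.4
   vertex 4.8 4.7 1.8
  endloop
 endfacet
 facet normal -0.721 0.333 -0.607
  outer loop
   vertex 3.6 3.5 0.7
   vertex 2.8 1.4 0.5
   vertex 0.9 4.4 4.4
  endloop
 endfacet
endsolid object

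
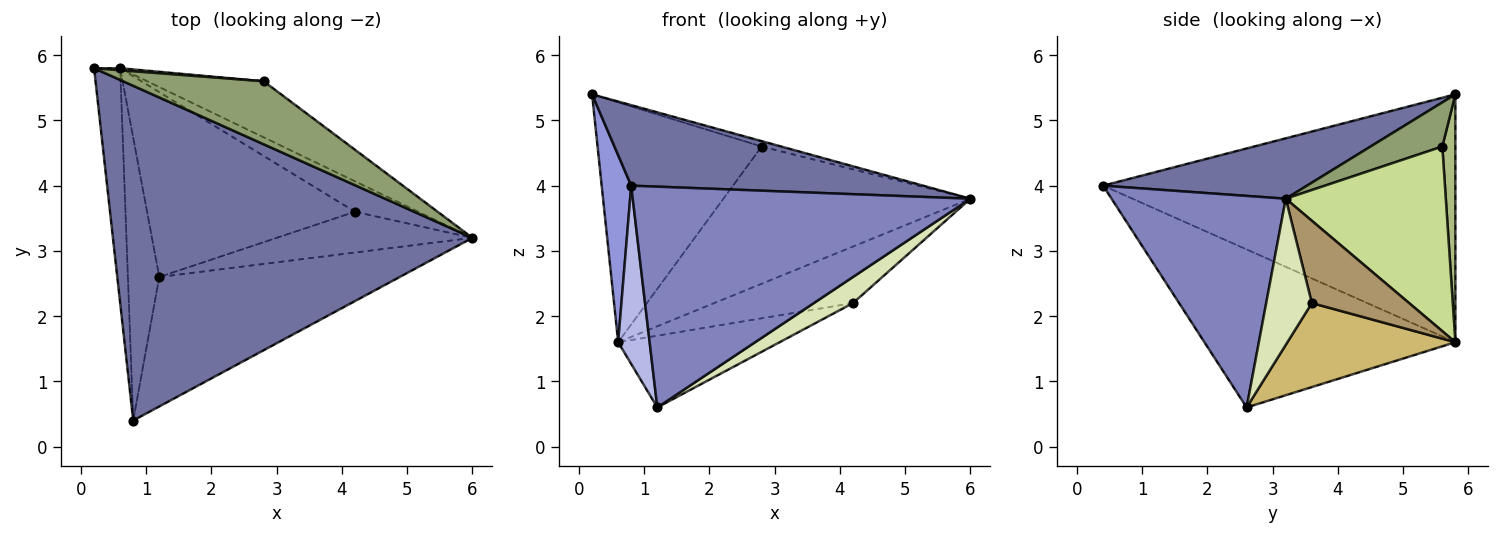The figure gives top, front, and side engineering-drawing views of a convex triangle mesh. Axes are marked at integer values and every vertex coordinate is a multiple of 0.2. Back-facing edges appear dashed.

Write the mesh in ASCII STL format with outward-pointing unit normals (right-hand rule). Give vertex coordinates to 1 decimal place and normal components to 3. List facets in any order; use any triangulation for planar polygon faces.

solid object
 facet normal 0.161 -0.231 0.960
  outer loop
   vertex 0.8 0.4 4.0
   vertex 6.0 3.2 3.8
   vertex 0.2 5.8 5.4
  endloop
 endfacet
 facet normal 0.407 -0.788 -0.462
  outer loop
   vertex 1.2 2.6 0.6
   vertex 6.0 3.2 3.8
   vertex 0.8 0.4 4.0
  endloop
 endfacet
 facet normal -0.991 -0.083 -0.104
  outer loop
   vertex 0.6 5.8 1.6
   vertex 0.8 0.4 4.0
   vertex 0.2 5.8 5.4
  endloop
 endfacet
 facet normal -0.973 -0.122 -0.194
  outer loop
   vertex 0.6 5.8 1.6
   vertex 1.2 2.6 0.6
   vertex 0.8 0.4 4.0
  endloop
 endfacet
 facet normal 0.299 0.081 0.951
  outer loop
   vertex 2.8 5.6 4.6
   vertex 0.2 5.8 5.4
   vertex 6.0 3.2 3.8
  endloop
 endfacet
 facet normal 0.079 0.997 0.008
  outer loop
   vertex 2.8 5.6 4.6
   vertex 0.6 5.8 1.6
   vertex 0.2 5.8 5.4
  endloop
 endfacet
 facet normal 0.514 0.794 -0.324
  outer loop
   vertex 2.8 5.6 4.6
   vertex 6.0 3.2 3.8
   vertex 0.6 5.8 1.6
  endloop
 endfacet
 facet normal 0.532 -0.456 -0.713
  outer loop
   vertex 4.2 3.6 2.2
   vertex 6.0 3.2 3.8
   vertex 1.2 2.6 0.6
  endloop
 endfacet
 facet normal 0.525 0.749 -0.403
  outer loop
   vertex 4.2 3.6 2.2
   vertex 0.6 5.8 1.6
   vertex 6.0 3.2 3.8
  endloop
 endfacet
 facet normal 0.352 0.339 -0.872
  outer loop
   vertex 4.2 3.6 2.2
   vertex 1.2 2.6 0.6
   vertex 0.6 5.8 1.6
  endloop
 endfacet
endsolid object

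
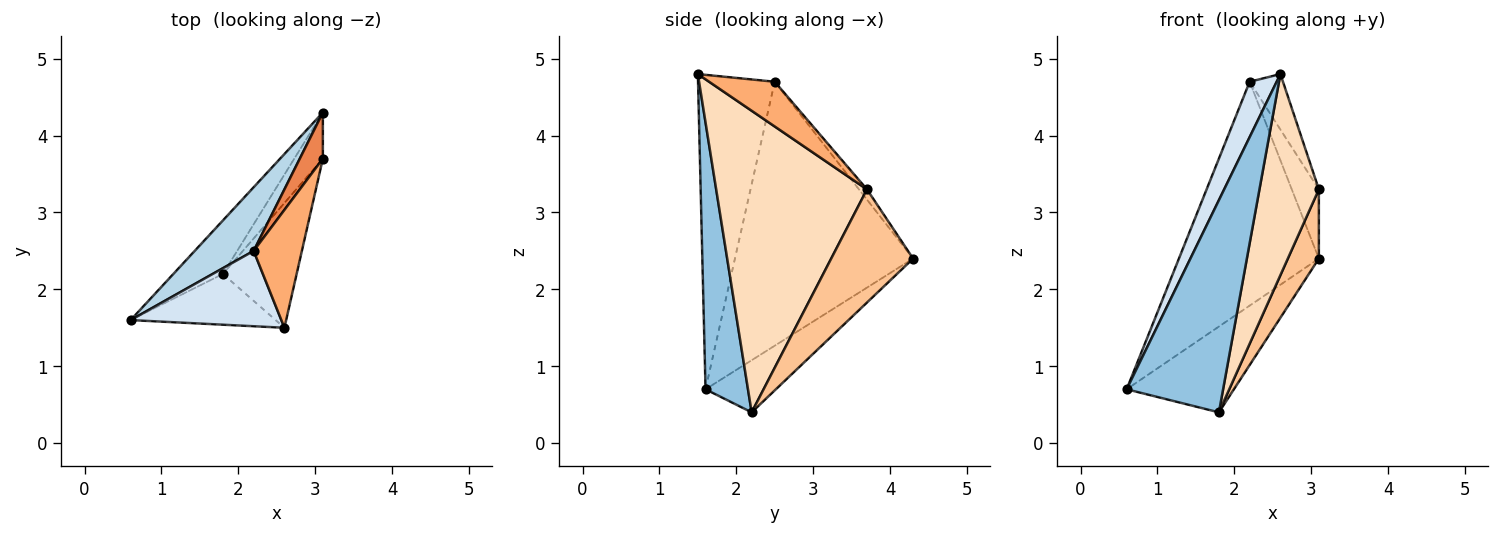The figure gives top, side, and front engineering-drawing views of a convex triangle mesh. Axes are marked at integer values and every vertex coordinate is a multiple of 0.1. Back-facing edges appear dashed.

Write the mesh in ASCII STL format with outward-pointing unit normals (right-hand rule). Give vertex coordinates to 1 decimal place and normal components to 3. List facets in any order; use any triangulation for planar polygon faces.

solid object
 facet normal -0.486 0.741 -0.462
  outer loop
   vertex 1.8 2.2 0.4
   vertex 0.6 1.6 0.7
   vertex 3.1 4.3 2.4
  endloop
 endfacet
 facet normal 0.394 -0.894 -0.214
  outer loop
   vertex 1.8 2.2 0.4
   vertex 2.6 1.5 4.8
   vertex 0.6 1.6 0.7
  endloop
 endfacet
 facet normal -0.775 0.608 0.173
  outer loop
   vertex 2.2 2.5 4.7
   vertex 3.1 4.3 2.4
   vertex 0.6 1.6 0.7
  endloop
 endfacet
 facet normal -0.860 -0.303 0.412
  outer loop
   vertex 2.2 2.5 4.7
   vertex 0.6 1.6 0.7
   vertex 2.6 1.5 4.8
  endloop
 endfacet
 facet normal -0.239 0.808 0.539
  outer loop
   vertex 3.1 3.7 3.3
   vertex 3.1 4.3 2.4
   vertex 2.2 2.5 4.7
  endloop
 endfacet
 facet normal 0.643 0.326 0.693
  outer loop
   vertex 3.1 3.7 3.3
   vertex 2.2 2.5 4.7
   vertex 2.6 1.5 4.8
  endloop
 endfacet
 facet normal 0.910 -0.345 -0.230
  outer loop
   vertex 3.1 3.7 3.3
   vertex 1.8 2.2 0.4
   vertex 3.1 4.3 2.4
  endloop
 endfacet
 facet normal 0.907 -0.357 -0.222
  outer loop
   vertex 3.1 3.7 3.3
   vertex 2.6 1.5 4.8
   vertex 1.8 2.2 0.4
  endloop
 endfacet
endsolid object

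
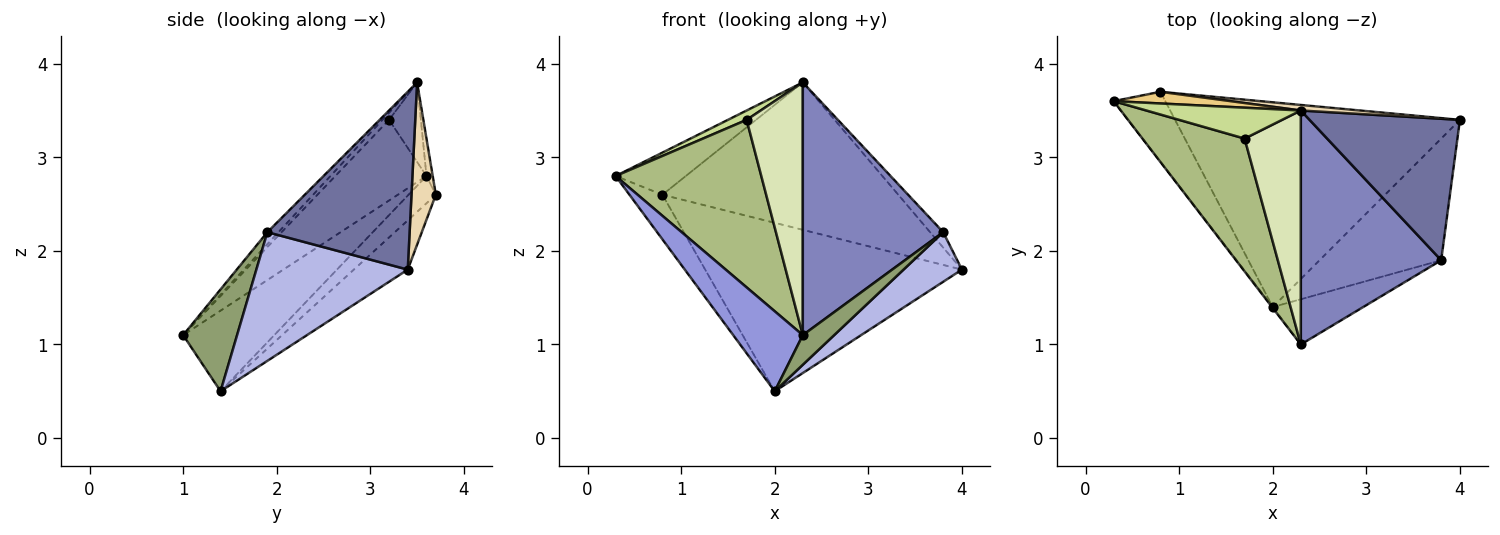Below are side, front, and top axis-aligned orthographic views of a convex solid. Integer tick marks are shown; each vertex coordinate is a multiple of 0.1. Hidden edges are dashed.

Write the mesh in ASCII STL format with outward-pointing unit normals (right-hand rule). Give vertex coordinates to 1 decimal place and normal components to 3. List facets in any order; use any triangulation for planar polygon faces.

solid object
 facet normal 0.762 0.070 0.644
  outer loop
   vertex 3.8 1.9 2.2
   vertex 4.0 3.4 1.8
   vertex 2.3 3.5 3.8
  endloop
 endfacet
 facet normal -0.058 -0.733 0.678
  outer loop
   vertex 3.8 1.9 2.2
   vertex 2.3 3.5 3.8
   vertex 2.3 1.0 1.1
  endloop
 endfacet
 facet normal -0.795 -0.607 -0.007
  outer loop
   vertex 2.0 1.4 0.5
   vertex 2.3 1.0 1.1
   vertex 0.3 3.6 2.8
  endloop
 endfacet
 facet normal 0.700 -0.270 -0.662
  outer loop
   vertex 2.0 1.4 0.5
   vertex 4.0 3.4 1.8
   vertex 3.8 1.9 2.2
  endloop
 endfacet
 facet normal 0.686 -0.399 -0.609
  outer loop
   vertex 2.0 1.4 0.5
   vertex 3.8 1.9 2.2
   vertex 2.3 1.0 1.1
  endloop
 endfacet
 facet normal -0.440 -0.703 0.558
  outer loop
   vertex 1.7 3.2 3.4
   vertex 0.3 3.6 2.8
   vertex 2.3 1.0 1.1
  endloop
 endfacet
 facet normal -0.442 -0.260 0.858
  outer loop
   vertex 1.7 3.2 3.4
   vertex 2.3 3.5 3.8
   vertex 0.3 3.6 2.8
  endloop
 endfacet
 facet normal -0.086 -0.731 0.677
  outer loop
   vertex 1.7 3.2 3.4
   vertex 2.3 1.0 1.1
   vertex 2.3 3.5 3.8
  endloop
 endfacet
 facet normal -0.406 0.491 -0.770
  outer loop
   vertex 0.8 3.7 2.6
   vertex 2.0 1.4 0.5
   vertex 0.3 3.6 2.8
  endloop
 endfacet
 facet normal -0.132 0.630 -0.765
  outer loop
   vertex 0.8 3.7 2.6
   vertex 4.0 3.4 1.8
   vertex 2.0 1.4 0.5
  endloop
 endfacet
 facet normal -0.085 0.960 0.267
  outer loop
   vertex 0.8 3.7 2.6
   vertex 0.3 3.6 2.8
   vertex 2.3 3.5 3.8
  endloop
 endfacet
 facet normal 0.103 0.994 0.037
  outer loop
   vertex 0.8 3.7 2.6
   vertex 2.3 3.5 3.8
   vertex 4.0 3.4 1.8
  endloop
 endfacet
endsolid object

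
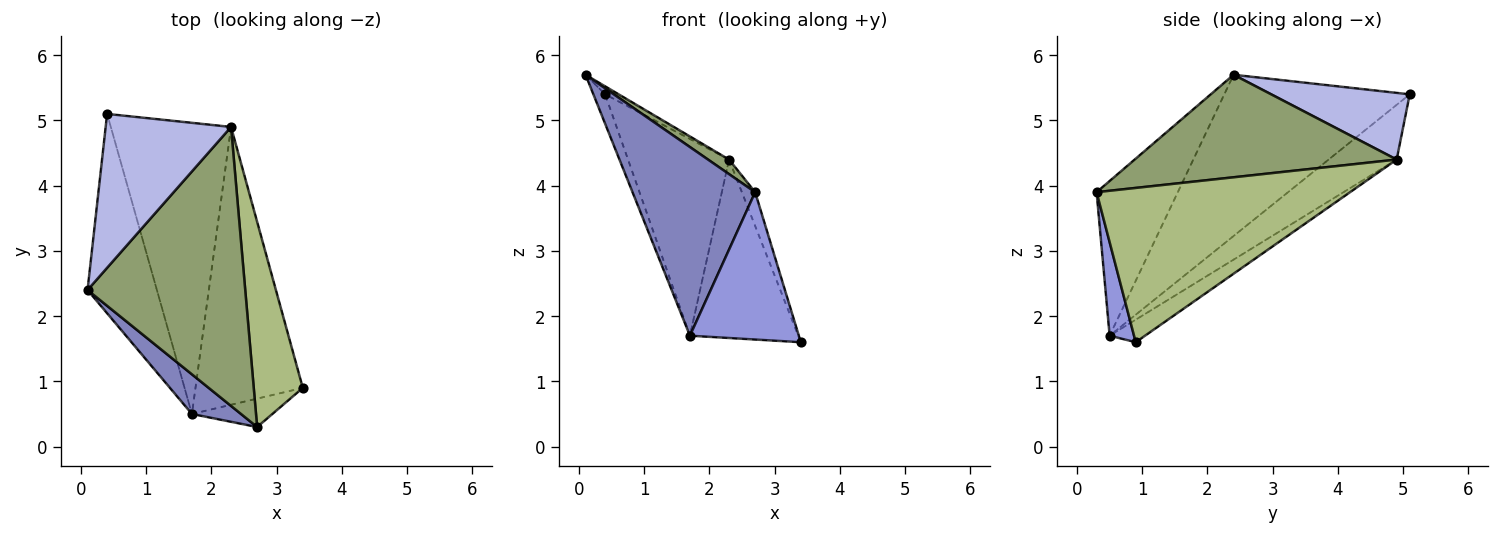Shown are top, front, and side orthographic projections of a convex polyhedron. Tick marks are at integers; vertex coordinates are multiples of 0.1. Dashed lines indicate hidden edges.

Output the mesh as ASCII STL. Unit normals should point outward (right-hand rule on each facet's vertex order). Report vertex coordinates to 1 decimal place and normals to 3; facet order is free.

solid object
 facet normal -0.917 0.058 -0.394
  outer loop
   vertex 1.7 0.5 1.7
   vertex 0.1 2.4 5.7
   vertex 0.4 5.1 5.4
  endloop
 endfacet
 facet normal -0.544 -0.821 0.173
  outer loop
   vertex 1.7 0.5 1.7
   vertex 2.7 0.3 3.9
   vertex 0.1 2.4 5.7
  endloop
 endfacet
 facet normal 0.215 -0.959 -0.185
  outer loop
   vertex 1.7 0.5 1.7
   vertex 3.4 0.9 1.6
   vertex 2.7 0.3 3.9
  endloop
 endfacet
 facet normal 0.469 0.046 0.882
  outer loop
   vertex 2.3 4.9 4.4
   vertex 0.4 5.1 5.4
   vertex 0.1 2.4 5.7
  endloop
 endfacet
 facet normal 0.545 -0.044 0.838
  outer loop
   vertex 2.3 4.9 4.4
   vertex 0.1 2.4 5.7
   vertex 2.7 0.3 3.9
  endloop
 endfacet
 facet normal 0.952 0.050 0.303
  outer loop
   vertex 2.3 4.9 4.4
   vertex 2.7 0.3 3.9
   vertex 3.4 0.9 1.6
  endloop
 endfacet
 facet normal -0.174 0.532 -0.829
  outer loop
   vertex 2.3 4.9 4.4
   vertex 3.4 0.9 1.6
   vertex 1.7 0.5 1.7
  endloop
 endfacet
 facet normal -0.353 0.524 -0.775
  outer loop
   vertex 2.3 4.9 4.4
   vertex 1.7 0.5 1.7
   vertex 0.4 5.1 5.4
  endloop
 endfacet
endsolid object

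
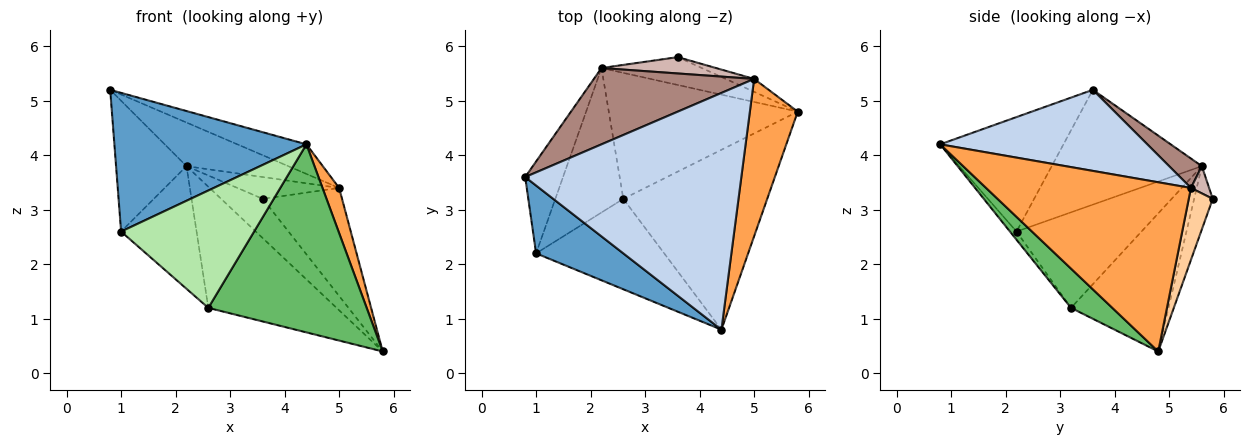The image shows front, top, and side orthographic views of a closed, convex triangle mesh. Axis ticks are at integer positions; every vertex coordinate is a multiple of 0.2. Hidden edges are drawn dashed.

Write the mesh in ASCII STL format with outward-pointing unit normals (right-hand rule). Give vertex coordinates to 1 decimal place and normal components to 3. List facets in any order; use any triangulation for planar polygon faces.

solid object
 facet normal -0.500 -0.778 0.381
  outer loop
   vertex 1.0 2.2 2.6
   vertex 4.4 0.8 4.2
   vertex 0.8 3.6 5.2
  endloop
 endfacet
 facet normal 0.349 0.116 0.930
  outer loop
   vertex 5.0 5.4 3.4
   vertex 0.8 3.6 5.2
   vertex 4.4 0.8 4.2
  endloop
 endfacet
 facet normal 0.959 -0.078 0.271
  outer loop
   vertex 5.0 5.4 3.4
   vertex 4.4 0.8 4.2
   vertex 5.8 4.8 0.4
  endloop
 endfacet
 facet normal 0.288 0.951 -0.113
  outer loop
   vertex 5.0 5.4 3.4
   vertex 5.8 4.8 0.4
   vertex 3.6 5.8 3.2
  endloop
 endfacet
 facet normal 0.185 -0.710 -0.679
  outer loop
   vertex 2.6 3.2 1.2
   vertex 5.8 4.8 0.4
   vertex 4.4 0.8 4.2
  endloop
 endfacet
 facet normal -0.039 -0.792 -0.610
  outer loop
   vertex 2.6 3.2 1.2
   vertex 4.4 0.8 4.2
   vertex 1.0 2.2 2.6
  endloop
 endfacet
 facet normal -0.731 0.442 -0.520
  outer loop
   vertex 2.2 5.6 3.8
   vertex 2.6 3.2 1.2
   vertex 1.0 2.2 2.6
  endloop
 endfacet
 facet normal -0.867 0.407 -0.286
  outer loop
   vertex 2.2 5.6 3.8
   vertex 1.0 2.2 2.6
   vertex 0.8 3.6 5.2
  endloop
 endfacet
 facet normal -0.342 0.767 -0.543
  outer loop
   vertex 2.2 5.6 3.8
   vertex 3.6 5.8 3.2
   vertex 5.8 4.8 0.4
  endloop
 endfacet
 facet normal -0.466 0.613 -0.638
  outer loop
   vertex 2.2 5.6 3.8
   vertex 5.8 4.8 0.4
   vertex 2.6 3.2 1.2
  endloop
 endfacet
 facet normal 0.157 0.490 0.857
  outer loop
   vertex 2.2 5.6 3.8
   vertex 0.8 3.6 5.2
   vertex 5.0 5.4 3.4
  endloop
 endfacet
 facet normal 0.141 0.792 0.594
  outer loop
   vertex 2.2 5.6 3.8
   vertex 5.0 5.4 3.4
   vertex 3.6 5.8 3.2
  endloop
 endfacet
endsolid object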